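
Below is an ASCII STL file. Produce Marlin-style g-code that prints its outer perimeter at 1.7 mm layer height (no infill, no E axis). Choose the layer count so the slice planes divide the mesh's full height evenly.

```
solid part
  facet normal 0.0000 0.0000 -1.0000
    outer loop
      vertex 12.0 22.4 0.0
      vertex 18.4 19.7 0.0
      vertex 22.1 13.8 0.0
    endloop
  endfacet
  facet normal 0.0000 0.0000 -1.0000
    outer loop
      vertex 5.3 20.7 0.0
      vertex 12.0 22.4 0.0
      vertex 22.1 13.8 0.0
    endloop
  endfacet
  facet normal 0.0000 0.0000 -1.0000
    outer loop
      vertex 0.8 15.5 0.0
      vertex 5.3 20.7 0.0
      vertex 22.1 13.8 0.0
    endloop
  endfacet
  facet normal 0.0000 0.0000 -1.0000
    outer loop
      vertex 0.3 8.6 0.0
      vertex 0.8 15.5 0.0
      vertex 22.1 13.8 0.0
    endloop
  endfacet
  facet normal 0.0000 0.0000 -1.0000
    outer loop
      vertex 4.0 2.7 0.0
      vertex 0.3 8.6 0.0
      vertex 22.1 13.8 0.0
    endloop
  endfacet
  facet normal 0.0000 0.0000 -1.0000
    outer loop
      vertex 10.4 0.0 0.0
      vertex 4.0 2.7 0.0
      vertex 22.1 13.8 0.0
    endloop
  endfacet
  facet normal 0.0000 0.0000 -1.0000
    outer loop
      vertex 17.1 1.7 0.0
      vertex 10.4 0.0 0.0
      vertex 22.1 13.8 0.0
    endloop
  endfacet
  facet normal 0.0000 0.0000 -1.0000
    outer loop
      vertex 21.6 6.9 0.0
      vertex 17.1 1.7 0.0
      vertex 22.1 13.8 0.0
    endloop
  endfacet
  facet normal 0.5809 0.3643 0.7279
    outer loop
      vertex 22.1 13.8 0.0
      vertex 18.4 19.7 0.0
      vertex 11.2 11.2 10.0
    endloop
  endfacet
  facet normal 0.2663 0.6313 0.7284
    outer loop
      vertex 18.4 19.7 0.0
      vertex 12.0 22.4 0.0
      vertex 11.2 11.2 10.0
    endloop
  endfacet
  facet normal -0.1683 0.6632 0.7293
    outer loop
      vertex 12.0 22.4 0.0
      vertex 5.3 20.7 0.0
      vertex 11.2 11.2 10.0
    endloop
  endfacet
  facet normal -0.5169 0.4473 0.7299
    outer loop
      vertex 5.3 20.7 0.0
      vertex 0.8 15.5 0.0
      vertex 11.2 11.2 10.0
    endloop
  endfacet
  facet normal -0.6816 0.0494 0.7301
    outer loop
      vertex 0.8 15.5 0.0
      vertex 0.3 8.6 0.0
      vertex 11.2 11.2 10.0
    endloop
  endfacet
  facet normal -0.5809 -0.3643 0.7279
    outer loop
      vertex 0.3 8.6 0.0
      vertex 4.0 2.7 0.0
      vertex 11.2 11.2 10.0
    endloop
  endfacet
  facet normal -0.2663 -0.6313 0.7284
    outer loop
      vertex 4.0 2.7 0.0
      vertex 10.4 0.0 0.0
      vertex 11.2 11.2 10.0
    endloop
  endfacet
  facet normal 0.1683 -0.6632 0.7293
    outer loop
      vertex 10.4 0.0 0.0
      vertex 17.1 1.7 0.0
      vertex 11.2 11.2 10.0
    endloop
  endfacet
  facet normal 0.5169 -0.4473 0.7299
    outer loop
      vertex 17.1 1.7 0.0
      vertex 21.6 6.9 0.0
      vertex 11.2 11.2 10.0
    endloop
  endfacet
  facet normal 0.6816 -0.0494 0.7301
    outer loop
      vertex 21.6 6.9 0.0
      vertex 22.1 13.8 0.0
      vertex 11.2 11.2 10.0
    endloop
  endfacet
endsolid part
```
; perimeter-only toolpath
G21 ; units = mm
G90 ; absolute positioning
G28 ; home
; layer 1
G0 Z1.7
G0 X20.3 Y13.4
G1 X17.2 Y18.3
G1 X11.9 Y20.5
G1 X6.3 Y19.1
G1 X2.5 Y14.8
G1 X2.1 Y9.0
G1 X5.2 Y4.1
G1 X10.5 Y1.9
G1 X16.1 Y3.3
G1 X19.9 Y7.6
G1 X20.3 Y13.4
; layer 2
G0 Z3.3
G0 X18.5 Y12.9
G1 X16.0 Y16.9
G1 X11.7 Y18.7
G1 X7.3 Y17.5
G1 X4.3 Y14.1
G1 X3.9 Y9.5
G1 X6.4 Y5.5
G1 X10.7 Y3.7
G1 X15.1 Y4.9
G1 X18.1 Y8.3
G1 X18.5 Y12.9
; layer 3
G0 Z5.0
G0 X16.6 Y12.5
G1 X14.8 Y15.4
G1 X11.6 Y16.8
G1 X8.2 Y15.9
G1 X6.0 Y13.3
G1 X5.8 Y9.9
G1 X7.6 Y6.9
G1 X10.8 Y5.6
G1 X14.2 Y6.4
G1 X16.4 Y9.1
G1 X16.6 Y12.5
; layer 4
G0 Z6.7
G0 X14.8 Y12.1
G1 X13.6 Y14.0
G1 X11.5 Y14.9
G1 X9.2 Y14.4
G1 X7.7 Y12.6
G1 X7.6 Y10.3
G1 X8.8 Y8.4
G1 X10.9 Y7.5
G1 X13.2 Y8.0
G1 X14.7 Y9.8
G1 X14.8 Y12.1
; layer 5
G0 Z8.3
G0 X13.0 Y11.6
G1 X12.4 Y12.6
G1 X11.3 Y13.1
G1 X10.2 Y12.8
G1 X9.5 Y11.9
G1 X9.4 Y10.8
G1 X10.0 Y9.8
G1 X11.1 Y9.3
G1 X12.2 Y9.6
G1 X12.9 Y10.5
G1 X13.0 Y11.6
M2 ; end

The solid is a regular 10-sided pyramid, base circumscribed radius ≈ 11.2 mm, apex at z ≈ 10 mm. Slicing at Δz = 1.7 mm — 6 equal slices spanning the solid's height, so layer i sits at z = i·h/6 — gives 5 non-empty perimeters. Each is a 10-segment closed polygon; G0 lifts to the layer z and rapids to the start vertex, then G1 traces the edges. The cross-section shrinks linearly with z (the slice at the apex is degenerate and omitted).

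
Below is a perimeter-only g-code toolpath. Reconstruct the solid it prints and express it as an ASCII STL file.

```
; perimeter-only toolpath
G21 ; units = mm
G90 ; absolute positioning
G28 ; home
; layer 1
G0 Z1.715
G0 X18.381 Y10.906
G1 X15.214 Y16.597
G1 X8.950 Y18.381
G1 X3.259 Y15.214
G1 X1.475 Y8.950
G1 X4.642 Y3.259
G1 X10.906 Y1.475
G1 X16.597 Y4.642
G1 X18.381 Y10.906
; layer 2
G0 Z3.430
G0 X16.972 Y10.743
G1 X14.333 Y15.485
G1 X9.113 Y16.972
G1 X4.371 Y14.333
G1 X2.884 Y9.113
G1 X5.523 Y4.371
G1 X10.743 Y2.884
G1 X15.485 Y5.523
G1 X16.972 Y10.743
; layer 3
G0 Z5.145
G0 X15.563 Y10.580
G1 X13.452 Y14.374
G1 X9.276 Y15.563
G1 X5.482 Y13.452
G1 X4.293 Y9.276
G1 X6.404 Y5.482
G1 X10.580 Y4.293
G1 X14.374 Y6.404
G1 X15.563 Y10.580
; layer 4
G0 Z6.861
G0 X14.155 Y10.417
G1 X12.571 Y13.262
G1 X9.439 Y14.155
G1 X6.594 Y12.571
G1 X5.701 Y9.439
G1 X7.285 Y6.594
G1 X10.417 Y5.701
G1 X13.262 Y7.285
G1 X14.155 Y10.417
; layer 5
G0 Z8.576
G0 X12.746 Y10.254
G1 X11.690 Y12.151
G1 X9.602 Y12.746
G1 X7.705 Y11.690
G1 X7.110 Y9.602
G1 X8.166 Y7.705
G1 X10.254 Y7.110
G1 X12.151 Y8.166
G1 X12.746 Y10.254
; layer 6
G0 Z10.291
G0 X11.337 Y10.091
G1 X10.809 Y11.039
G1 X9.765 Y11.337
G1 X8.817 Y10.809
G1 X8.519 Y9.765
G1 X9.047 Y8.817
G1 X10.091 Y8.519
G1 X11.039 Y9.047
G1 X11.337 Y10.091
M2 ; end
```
solid part
  facet normal 0.0000 0.0000 -1.0000
    outer loop
      vertex 8.787 19.790 0.000
      vertex 16.095 17.708 0.000
      vertex 19.790 11.069 0.000
    endloop
  endfacet
  facet normal 0.0000 0.0000 -1.0000
    outer loop
      vertex 2.148 16.095 0.000
      vertex 8.787 19.790 0.000
      vertex 19.790 11.069 0.000
    endloop
  endfacet
  facet normal 0.0000 0.0000 -1.0000
    outer loop
      vertex 0.066 8.787 0.000
      vertex 2.148 16.095 0.000
      vertex 19.790 11.069 0.000
    endloop
  endfacet
  facet normal 0.0000 0.0000 -1.0000
    outer loop
      vertex 3.761 2.148 0.000
      vertex 0.066 8.787 0.000
      vertex 19.790 11.069 0.000
    endloop
  endfacet
  facet normal 0.0000 0.0000 -1.0000
    outer loop
      vertex 11.069 0.066 0.000
      vertex 3.761 2.148 0.000
      vertex 19.790 11.069 0.000
    endloop
  endfacet
  facet normal 0.0000 0.0000 -1.0000
    outer loop
      vertex 17.708 3.761 0.000
      vertex 11.069 0.066 0.000
      vertex 19.790 11.069 0.000
    endloop
  endfacet
  facet normal 0.6943 0.3864 0.6071
    outer loop
      vertex 19.790 11.069 0.000
      vertex 16.095 17.708 0.000
      vertex 9.928 9.928 12.006
    endloop
  endfacet
  facet normal 0.2177 0.7642 0.6071
    outer loop
      vertex 16.095 17.708 0.000
      vertex 8.787 19.790 0.000
      vertex 9.928 9.928 12.006
    endloop
  endfacet
  facet normal -0.3864 0.6943 0.6071
    outer loop
      vertex 8.787 19.790 0.000
      vertex 2.148 16.095 0.000
      vertex 9.928 9.928 12.006
    endloop
  endfacet
  facet normal -0.7642 0.2177 0.6071
    outer loop
      vertex 2.148 16.095 0.000
      vertex 0.066 8.787 0.000
      vertex 9.928 9.928 12.006
    endloop
  endfacet
  facet normal -0.6943 -0.3864 0.6071
    outer loop
      vertex 0.066 8.787 0.000
      vertex 3.761 2.148 0.000
      vertex 9.928 9.928 12.006
    endloop
  endfacet
  facet normal -0.2177 -0.7642 0.6071
    outer loop
      vertex 3.761 2.148 0.000
      vertex 11.069 0.066 0.000
      vertex 9.928 9.928 12.006
    endloop
  endfacet
  facet normal 0.3864 -0.6943 0.6071
    outer loop
      vertex 11.069 0.066 0.000
      vertex 17.708 3.761 0.000
      vertex 9.928 9.928 12.006
    endloop
  endfacet
  facet normal 0.7642 -0.2177 0.6071
    outer loop
      vertex 17.708 3.761 0.000
      vertex 19.790 11.069 0.000
      vertex 9.928 9.928 12.006
    endloop
  endfacet
endsolid part

The G0 Z moves step by Δz≈1.715 mm. The G1 loops shrink linearly with z, so the solid tapers from its base footprint up to z≈12. Closing with a flat bottom cap and the tapered top and triangulating gives 14 facets — a regular 8-sided pyramid, base circumscribed radius ≈ 9.93 mm, apex at z ≈ 12 mm.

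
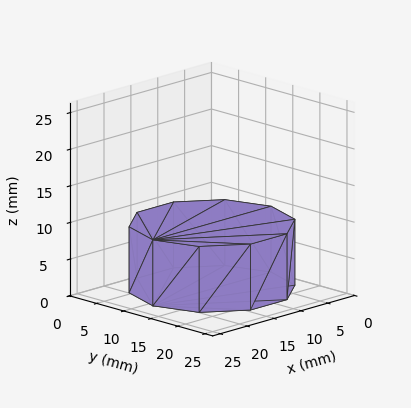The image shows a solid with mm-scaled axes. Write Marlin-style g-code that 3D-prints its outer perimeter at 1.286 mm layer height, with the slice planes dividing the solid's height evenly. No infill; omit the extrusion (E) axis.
Reading the render: the shape is a regular 10-sided prism (a cylinder approximated with 10 flat sides), circumscribed radius ≈ 11 mm, height ≈ 9 mm (dimensions read to the nearest mm from the axis ticks). For the g-code, the solid's height is divided into equal slices at the stated Δz and each level perimeter traced with G1 moves after a G0 lift.

; perimeter-only toolpath
G21 ; units = mm
G90 ; absolute positioning
G28 ; home
; layer 1
G0 Z1.286
G0 X22.000 Y11.000
G1 X19.899 Y17.466
G1 X14.399 Y21.462
G1 X7.601 Y21.462
G1 X2.101 Y17.466
G1 X0.000 Y11.000
G1 X2.101 Y4.534
G1 X7.601 Y0.538
G1 X14.399 Y0.538
G1 X19.899 Y4.534
G1 X22.000 Y11.000
; layer 2
G0 Z2.571
G0 X22.000 Y11.000
G1 X19.899 Y17.466
G1 X14.399 Y21.462
G1 X7.601 Y21.462
G1 X2.101 Y17.466
G1 X0.000 Y11.000
G1 X2.101 Y4.534
G1 X7.601 Y0.538
G1 X14.399 Y0.538
G1 X19.899 Y4.534
G1 X22.000 Y11.000
; layer 3
G0 Z3.857
G0 X22.000 Y11.000
G1 X19.899 Y17.466
G1 X14.399 Y21.462
G1 X7.601 Y21.462
G1 X2.101 Y17.466
G1 X0.000 Y11.000
G1 X2.101 Y4.534
G1 X7.601 Y0.538
G1 X14.399 Y0.538
G1 X19.899 Y4.534
G1 X22.000 Y11.000
; layer 4
G0 Z5.143
G0 X22.000 Y11.000
G1 X19.899 Y17.466
G1 X14.399 Y21.462
G1 X7.601 Y21.462
G1 X2.101 Y17.466
G1 X0.000 Y11.000
G1 X2.101 Y4.534
G1 X7.601 Y0.538
G1 X14.399 Y0.538
G1 X19.899 Y4.534
G1 X22.000 Y11.000
; layer 5
G0 Z6.429
G0 X22.000 Y11.000
G1 X19.899 Y17.466
G1 X14.399 Y21.462
G1 X7.601 Y21.462
G1 X2.101 Y17.466
G1 X0.000 Y11.000
G1 X2.101 Y4.534
G1 X7.601 Y0.538
G1 X14.399 Y0.538
G1 X19.899 Y4.534
G1 X22.000 Y11.000
; layer 6
G0 Z7.714
G0 X22.000 Y11.000
G1 X19.899 Y17.466
G1 X14.399 Y21.462
G1 X7.601 Y21.462
G1 X2.101 Y17.466
G1 X0.000 Y11.000
G1 X2.101 Y4.534
G1 X7.601 Y0.538
G1 X14.399 Y0.538
G1 X19.899 Y4.534
G1 X22.000 Y11.000
; layer 7
G0 Z9.000
G0 X22.000 Y11.000
G1 X19.899 Y17.466
G1 X14.399 Y21.462
G1 X7.601 Y21.462
G1 X2.101 Y17.466
G1 X0.000 Y11.000
G1 X2.101 Y4.534
G1 X7.601 Y0.538
G1 X14.399 Y0.538
G1 X19.899 Y4.534
G1 X22.000 Y11.000
M2 ; end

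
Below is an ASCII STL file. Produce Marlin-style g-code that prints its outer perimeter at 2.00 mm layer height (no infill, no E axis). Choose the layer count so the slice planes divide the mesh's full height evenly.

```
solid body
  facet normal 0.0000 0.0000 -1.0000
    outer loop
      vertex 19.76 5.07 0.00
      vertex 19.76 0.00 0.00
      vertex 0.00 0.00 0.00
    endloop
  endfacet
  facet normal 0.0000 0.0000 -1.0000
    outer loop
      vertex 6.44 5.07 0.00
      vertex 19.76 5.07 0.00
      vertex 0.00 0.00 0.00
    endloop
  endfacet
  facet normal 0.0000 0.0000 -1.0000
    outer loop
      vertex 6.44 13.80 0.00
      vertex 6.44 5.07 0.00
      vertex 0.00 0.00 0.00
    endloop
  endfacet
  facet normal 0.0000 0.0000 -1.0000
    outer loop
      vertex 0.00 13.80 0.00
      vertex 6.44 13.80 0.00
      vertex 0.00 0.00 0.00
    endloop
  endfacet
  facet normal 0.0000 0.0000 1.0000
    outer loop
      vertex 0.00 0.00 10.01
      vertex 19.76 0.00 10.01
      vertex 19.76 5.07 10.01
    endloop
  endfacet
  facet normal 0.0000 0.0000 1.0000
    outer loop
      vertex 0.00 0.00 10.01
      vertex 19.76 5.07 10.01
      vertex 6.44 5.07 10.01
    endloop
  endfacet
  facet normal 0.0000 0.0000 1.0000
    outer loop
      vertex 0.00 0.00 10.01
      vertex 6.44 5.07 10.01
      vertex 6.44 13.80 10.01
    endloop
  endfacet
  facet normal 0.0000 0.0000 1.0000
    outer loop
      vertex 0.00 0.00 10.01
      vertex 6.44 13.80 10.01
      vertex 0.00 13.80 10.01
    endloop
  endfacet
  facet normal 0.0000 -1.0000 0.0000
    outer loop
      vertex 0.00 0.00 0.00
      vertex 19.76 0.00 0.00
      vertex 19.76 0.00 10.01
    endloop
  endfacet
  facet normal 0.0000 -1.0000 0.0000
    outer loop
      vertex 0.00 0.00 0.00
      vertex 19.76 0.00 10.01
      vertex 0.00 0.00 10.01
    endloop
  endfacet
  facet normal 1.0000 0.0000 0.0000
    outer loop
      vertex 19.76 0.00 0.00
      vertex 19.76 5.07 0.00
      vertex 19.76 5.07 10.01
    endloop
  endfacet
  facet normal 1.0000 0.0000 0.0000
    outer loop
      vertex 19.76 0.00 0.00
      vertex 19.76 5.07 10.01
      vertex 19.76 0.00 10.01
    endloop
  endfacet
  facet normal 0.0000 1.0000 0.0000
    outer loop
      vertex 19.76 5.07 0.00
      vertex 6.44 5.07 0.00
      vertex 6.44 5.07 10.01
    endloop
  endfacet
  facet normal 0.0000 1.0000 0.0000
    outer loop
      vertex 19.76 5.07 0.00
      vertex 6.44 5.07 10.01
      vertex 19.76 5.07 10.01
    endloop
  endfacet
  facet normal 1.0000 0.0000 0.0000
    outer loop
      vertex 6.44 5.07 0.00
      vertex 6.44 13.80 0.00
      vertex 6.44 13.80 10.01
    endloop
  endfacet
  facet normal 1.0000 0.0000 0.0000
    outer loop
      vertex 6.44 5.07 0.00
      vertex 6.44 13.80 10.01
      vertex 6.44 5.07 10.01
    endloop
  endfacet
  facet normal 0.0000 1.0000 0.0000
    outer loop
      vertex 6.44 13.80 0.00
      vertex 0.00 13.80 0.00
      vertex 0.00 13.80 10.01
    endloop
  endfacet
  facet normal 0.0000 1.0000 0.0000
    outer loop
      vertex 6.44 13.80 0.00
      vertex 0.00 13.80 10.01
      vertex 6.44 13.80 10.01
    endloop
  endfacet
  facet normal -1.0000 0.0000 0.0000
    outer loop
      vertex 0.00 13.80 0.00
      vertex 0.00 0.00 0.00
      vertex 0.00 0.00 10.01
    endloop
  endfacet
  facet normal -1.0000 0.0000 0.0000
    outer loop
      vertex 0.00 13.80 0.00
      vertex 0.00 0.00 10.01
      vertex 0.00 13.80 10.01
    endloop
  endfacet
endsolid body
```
; perimeter-only toolpath
G21 ; units = mm
G90 ; absolute positioning
G28 ; home
; layer 1
G0 Z2.00
G0 X0.00 Y0.00
G1 X19.76 Y0.00
G1 X19.76 Y5.07
G1 X6.44 Y5.07
G1 X6.44 Y13.80
G1 X0.00 Y13.80
G1 X0.00 Y0.00
; layer 2
G0 Z4.00
G0 X0.00 Y0.00
G1 X19.76 Y0.00
G1 X19.76 Y5.07
G1 X6.44 Y5.07
G1 X6.44 Y13.80
G1 X0.00 Y13.80
G1 X0.00 Y0.00
; layer 3
G0 Z6.01
G0 X0.00 Y0.00
G1 X19.76 Y0.00
G1 X19.76 Y5.07
G1 X6.44 Y5.07
G1 X6.44 Y13.80
G1 X0.00 Y13.80
G1 X0.00 Y0.00
; layer 4
G0 Z8.01
G0 X0.00 Y0.00
G1 X19.76 Y0.00
G1 X19.76 Y5.07
G1 X6.44 Y5.07
G1 X6.44 Y13.80
G1 X0.00 Y13.80
G1 X0.00 Y0.00
; layer 5
G0 Z10.01
G0 X0.00 Y0.00
G1 X19.76 Y0.00
G1 X19.76 Y5.07
G1 X6.44 Y5.07
G1 X6.44 Y13.80
G1 X0.00 Y13.80
G1 X0.00 Y0.00
M2 ; end

The solid is an L-shaped prism: outer 19.8 × 13.8 mm, arm thicknesses ≈ 5.07 mm (horizontal) and 6.44 mm (vertical), extruded 10 mm in z. Slicing at Δz = 2.00 mm — 5 equal slices spanning the solid's height, so layer i sits at z = i·h/5 — gives 5 non-empty perimeters. Each is a 6-segment closed polygon; G0 lifts to the layer z and rapids to the start vertex, then G1 traces the edges.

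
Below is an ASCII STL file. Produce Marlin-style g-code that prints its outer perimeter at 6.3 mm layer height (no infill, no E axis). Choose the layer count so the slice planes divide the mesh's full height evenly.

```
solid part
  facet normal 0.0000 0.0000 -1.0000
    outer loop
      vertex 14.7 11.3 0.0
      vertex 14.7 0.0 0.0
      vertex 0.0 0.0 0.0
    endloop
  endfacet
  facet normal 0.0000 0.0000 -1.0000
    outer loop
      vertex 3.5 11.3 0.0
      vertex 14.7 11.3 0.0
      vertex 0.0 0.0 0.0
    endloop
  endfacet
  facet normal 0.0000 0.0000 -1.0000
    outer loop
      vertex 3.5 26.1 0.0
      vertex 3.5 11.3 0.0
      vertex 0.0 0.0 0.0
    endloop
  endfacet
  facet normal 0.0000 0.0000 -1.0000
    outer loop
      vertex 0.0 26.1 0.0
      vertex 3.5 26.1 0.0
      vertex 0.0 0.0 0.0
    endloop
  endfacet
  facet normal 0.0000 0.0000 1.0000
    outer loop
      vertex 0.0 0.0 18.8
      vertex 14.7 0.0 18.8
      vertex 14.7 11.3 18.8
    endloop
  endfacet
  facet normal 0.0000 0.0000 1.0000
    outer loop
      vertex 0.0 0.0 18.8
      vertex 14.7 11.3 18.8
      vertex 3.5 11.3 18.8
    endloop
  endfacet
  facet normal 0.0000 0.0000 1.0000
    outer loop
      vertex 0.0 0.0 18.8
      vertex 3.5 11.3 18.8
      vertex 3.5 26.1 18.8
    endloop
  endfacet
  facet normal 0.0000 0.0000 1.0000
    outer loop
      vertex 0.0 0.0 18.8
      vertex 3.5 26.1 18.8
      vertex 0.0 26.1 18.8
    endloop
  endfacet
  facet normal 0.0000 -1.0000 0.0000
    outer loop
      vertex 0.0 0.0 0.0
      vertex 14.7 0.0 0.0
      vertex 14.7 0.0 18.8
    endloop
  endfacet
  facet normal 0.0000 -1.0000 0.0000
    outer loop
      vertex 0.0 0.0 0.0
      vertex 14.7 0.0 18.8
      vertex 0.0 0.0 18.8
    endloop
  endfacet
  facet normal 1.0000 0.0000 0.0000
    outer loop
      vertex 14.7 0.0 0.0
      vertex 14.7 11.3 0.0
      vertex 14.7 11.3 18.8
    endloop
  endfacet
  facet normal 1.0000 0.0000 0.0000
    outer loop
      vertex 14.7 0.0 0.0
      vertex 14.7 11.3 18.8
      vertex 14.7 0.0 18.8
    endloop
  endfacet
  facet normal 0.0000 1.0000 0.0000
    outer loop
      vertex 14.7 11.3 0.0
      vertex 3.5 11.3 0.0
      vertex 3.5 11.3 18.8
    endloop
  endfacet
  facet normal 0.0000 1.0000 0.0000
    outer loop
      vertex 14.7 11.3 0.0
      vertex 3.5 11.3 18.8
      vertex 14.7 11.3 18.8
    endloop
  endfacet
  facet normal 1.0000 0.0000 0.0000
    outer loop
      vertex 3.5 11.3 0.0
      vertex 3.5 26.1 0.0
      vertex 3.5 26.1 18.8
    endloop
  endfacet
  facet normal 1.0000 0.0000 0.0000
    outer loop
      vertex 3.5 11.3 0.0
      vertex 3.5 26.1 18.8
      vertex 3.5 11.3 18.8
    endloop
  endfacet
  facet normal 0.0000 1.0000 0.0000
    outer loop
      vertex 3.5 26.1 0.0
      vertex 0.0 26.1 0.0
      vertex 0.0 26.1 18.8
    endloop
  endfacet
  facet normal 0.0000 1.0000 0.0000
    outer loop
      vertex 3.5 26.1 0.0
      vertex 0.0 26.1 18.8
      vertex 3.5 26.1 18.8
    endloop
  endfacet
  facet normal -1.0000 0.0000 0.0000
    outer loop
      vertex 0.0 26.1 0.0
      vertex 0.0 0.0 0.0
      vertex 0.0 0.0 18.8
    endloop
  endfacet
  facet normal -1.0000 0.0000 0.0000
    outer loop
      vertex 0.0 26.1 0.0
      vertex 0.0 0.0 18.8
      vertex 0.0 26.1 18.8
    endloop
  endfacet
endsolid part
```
; perimeter-only toolpath
G21 ; units = mm
G90 ; absolute positioning
G28 ; home
; layer 1
G0 Z6.3
G0 X0.0 Y0.0
G1 X14.7 Y0.0
G1 X14.7 Y11.3
G1 X3.5 Y11.3
G1 X3.5 Y26.1
G1 X0.0 Y26.1
G1 X0.0 Y0.0
; layer 2
G0 Z12.5
G0 X0.0 Y0.0
G1 X14.7 Y0.0
G1 X14.7 Y11.3
G1 X3.5 Y11.3
G1 X3.5 Y26.1
G1 X0.0 Y26.1
G1 X0.0 Y0.0
; layer 3
G0 Z18.8
G0 X0.0 Y0.0
G1 X14.7 Y0.0
G1 X14.7 Y11.3
G1 X3.5 Y11.3
G1 X3.5 Y26.1
G1 X0.0 Y26.1
G1 X0.0 Y0.0
M2 ; end

The solid is an L-shaped prism: outer 14.7 × 26.1 mm, arm thicknesses ≈ 11.3 mm (horizontal) and 3.5 mm (vertical), extruded 18.8 mm in z. Slicing at Δz = 6.3 mm — 3 equal slices spanning the solid's height, so layer i sits at z = i·h/3 — gives 3 non-empty perimeters. Each is a 6-segment closed polygon; G0 lifts to the layer z and rapids to the start vertex, then G1 traces the edges.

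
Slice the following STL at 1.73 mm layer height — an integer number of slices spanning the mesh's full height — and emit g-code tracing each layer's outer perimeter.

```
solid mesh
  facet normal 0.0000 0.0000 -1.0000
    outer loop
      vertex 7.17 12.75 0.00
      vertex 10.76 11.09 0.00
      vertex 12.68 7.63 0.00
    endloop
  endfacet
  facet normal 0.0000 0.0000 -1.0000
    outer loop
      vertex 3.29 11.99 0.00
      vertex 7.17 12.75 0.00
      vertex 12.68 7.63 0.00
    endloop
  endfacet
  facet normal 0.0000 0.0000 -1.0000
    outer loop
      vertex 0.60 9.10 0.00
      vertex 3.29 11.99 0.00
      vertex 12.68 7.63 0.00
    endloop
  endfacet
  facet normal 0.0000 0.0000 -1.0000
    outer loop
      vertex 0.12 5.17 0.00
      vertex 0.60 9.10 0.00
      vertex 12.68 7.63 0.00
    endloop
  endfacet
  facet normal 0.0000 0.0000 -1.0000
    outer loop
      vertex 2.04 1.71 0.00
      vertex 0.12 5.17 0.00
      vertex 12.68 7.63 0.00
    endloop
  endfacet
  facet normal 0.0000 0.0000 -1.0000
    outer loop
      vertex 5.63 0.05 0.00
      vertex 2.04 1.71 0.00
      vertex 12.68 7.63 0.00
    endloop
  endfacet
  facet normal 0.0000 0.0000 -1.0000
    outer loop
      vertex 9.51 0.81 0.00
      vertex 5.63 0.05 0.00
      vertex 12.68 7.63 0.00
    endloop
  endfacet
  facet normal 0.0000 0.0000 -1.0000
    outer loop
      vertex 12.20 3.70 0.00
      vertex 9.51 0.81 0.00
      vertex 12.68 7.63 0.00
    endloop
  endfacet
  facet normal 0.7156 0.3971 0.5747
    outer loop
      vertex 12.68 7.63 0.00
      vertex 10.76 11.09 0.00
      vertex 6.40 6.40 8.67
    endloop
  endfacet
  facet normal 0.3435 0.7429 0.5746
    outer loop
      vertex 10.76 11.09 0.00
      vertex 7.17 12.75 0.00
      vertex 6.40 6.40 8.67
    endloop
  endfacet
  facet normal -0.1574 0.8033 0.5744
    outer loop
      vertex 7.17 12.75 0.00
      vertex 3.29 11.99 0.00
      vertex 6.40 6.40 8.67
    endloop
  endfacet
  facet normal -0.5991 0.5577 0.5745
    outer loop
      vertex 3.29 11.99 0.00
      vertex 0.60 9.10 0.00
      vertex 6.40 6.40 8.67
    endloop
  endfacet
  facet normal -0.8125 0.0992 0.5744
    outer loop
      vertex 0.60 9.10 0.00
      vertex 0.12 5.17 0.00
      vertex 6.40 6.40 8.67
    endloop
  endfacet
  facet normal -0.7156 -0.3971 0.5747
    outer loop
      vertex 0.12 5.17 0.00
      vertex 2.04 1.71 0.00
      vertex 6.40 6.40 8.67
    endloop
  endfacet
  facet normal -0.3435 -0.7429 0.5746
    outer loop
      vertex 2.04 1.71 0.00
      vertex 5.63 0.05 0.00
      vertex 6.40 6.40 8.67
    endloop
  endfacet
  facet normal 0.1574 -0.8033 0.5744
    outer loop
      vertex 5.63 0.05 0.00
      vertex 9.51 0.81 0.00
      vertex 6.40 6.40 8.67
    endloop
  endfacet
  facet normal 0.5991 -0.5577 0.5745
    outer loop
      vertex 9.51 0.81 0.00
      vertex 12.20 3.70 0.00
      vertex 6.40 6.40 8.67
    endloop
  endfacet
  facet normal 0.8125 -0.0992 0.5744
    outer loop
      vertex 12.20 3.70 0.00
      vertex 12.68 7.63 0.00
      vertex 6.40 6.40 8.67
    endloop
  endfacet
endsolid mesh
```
; perimeter-only toolpath
G21 ; units = mm
G90 ; absolute positioning
G28 ; home
; layer 1
G0 Z1.73
G0 X11.42 Y7.38
G1 X9.89 Y10.15
G1 X7.02 Y11.48
G1 X3.91 Y10.87
G1 X1.76 Y8.56
G1 X1.38 Y5.42
G1 X2.91 Y2.65
G1 X5.78 Y1.32
G1 X8.89 Y1.93
G1 X11.04 Y4.24
G1 X11.42 Y7.38
; layer 2
G0 Z3.47
G0 X10.17 Y7.14
G1 X9.02 Y9.21
G1 X6.86 Y10.21
G1 X4.53 Y9.75
G1 X2.92 Y8.02
G1 X2.63 Y5.66
G1 X3.78 Y3.59
G1 X5.94 Y2.59
G1 X8.27 Y3.05
G1 X9.88 Y4.78
G1 X10.17 Y7.14
; layer 3
G0 Z5.20
G0 X8.91 Y6.89
G1 X8.14 Y8.28
G1 X6.71 Y8.94
G1 X5.16 Y8.64
G1 X4.08 Y7.48
G1 X3.89 Y5.91
G1 X4.66 Y4.52
G1 X6.09 Y3.86
G1 X7.64 Y4.16
G1 X8.72 Y5.32
G1 X8.91 Y6.89
; layer 4
G0 Z6.94
G0 X7.66 Y6.65
G1 X7.27 Y7.34
G1 X6.55 Y7.67
G1 X5.78 Y7.52
G1 X5.24 Y6.94
G1 X5.14 Y6.15
G1 X5.53 Y5.46
G1 X6.25 Y5.13
G1 X7.02 Y5.28
G1 X7.56 Y5.86
G1 X7.66 Y6.65
M2 ; end

The solid is a regular 10-sided pyramid, base circumscribed radius ≈ 6.4 mm, apex at z ≈ 8.67 mm. Slicing at Δz = 1.73 mm — 5 equal slices spanning the solid's height, so layer i sits at z = i·h/5 — gives 4 non-empty perimeters. Each is a 10-segment closed polygon; G0 lifts to the layer z and rapids to the start vertex, then G1 traces the edges. The cross-section shrinks linearly with z (the slice at the apex is degenerate and omitted).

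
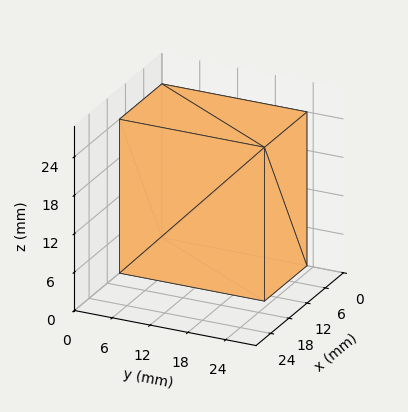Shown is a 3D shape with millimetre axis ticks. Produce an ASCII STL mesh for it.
Reading the render: the shape is a rectangular box, roughly 14 × 23 mm footprint and 24 mm tall (dimensions read to the nearest mm from the axis ticks). For the STL, each face is triangulated and given an outward normal.

solid part
  facet normal 0.0000 0.0000 -1.0000
    outer loop
      vertex 14.000 23.000 0.000
      vertex 14.000 0.000 0.000
      vertex 0.000 0.000 0.000
    endloop
  endfacet
  facet normal 0.0000 0.0000 -1.0000
    outer loop
      vertex 0.000 23.000 0.000
      vertex 14.000 23.000 0.000
      vertex 0.000 0.000 0.000
    endloop
  endfacet
  facet normal 0.0000 0.0000 1.0000
    outer loop
      vertex 0.000 0.000 24.000
      vertex 14.000 0.000 24.000
      vertex 14.000 23.000 24.000
    endloop
  endfacet
  facet normal 0.0000 0.0000 1.0000
    outer loop
      vertex 0.000 0.000 24.000
      vertex 14.000 23.000 24.000
      vertex 0.000 23.000 24.000
    endloop
  endfacet
  facet normal 0.0000 -1.0000 0.0000
    outer loop
      vertex 0.000 0.000 0.000
      vertex 14.000 0.000 0.000
      vertex 14.000 0.000 24.000
    endloop
  endfacet
  facet normal 0.0000 -1.0000 0.0000
    outer loop
      vertex 0.000 0.000 0.000
      vertex 14.000 0.000 24.000
      vertex 0.000 0.000 24.000
    endloop
  endfacet
  facet normal 0.0000 1.0000 0.0000
    outer loop
      vertex 14.000 23.000 24.000
      vertex 14.000 23.000 0.000
      vertex 0.000 23.000 0.000
    endloop
  endfacet
  facet normal 0.0000 1.0000 0.0000
    outer loop
      vertex 0.000 23.000 24.000
      vertex 14.000 23.000 24.000
      vertex 0.000 23.000 0.000
    endloop
  endfacet
  facet normal -1.0000 0.0000 0.0000
    outer loop
      vertex 0.000 23.000 24.000
      vertex 0.000 23.000 0.000
      vertex 0.000 0.000 0.000
    endloop
  endfacet
  facet normal -1.0000 0.0000 0.0000
    outer loop
      vertex 0.000 0.000 24.000
      vertex 0.000 23.000 24.000
      vertex 0.000 0.000 0.000
    endloop
  endfacet
  facet normal 1.0000 0.0000 0.0000
    outer loop
      vertex 14.000 0.000 0.000
      vertex 14.000 23.000 0.000
      vertex 14.000 23.000 24.000
    endloop
  endfacet
  facet normal 1.0000 0.0000 0.0000
    outer loop
      vertex 14.000 0.000 0.000
      vertex 14.000 23.000 24.000
      vertex 14.000 0.000 24.000
    endloop
  endfacet
endsolid part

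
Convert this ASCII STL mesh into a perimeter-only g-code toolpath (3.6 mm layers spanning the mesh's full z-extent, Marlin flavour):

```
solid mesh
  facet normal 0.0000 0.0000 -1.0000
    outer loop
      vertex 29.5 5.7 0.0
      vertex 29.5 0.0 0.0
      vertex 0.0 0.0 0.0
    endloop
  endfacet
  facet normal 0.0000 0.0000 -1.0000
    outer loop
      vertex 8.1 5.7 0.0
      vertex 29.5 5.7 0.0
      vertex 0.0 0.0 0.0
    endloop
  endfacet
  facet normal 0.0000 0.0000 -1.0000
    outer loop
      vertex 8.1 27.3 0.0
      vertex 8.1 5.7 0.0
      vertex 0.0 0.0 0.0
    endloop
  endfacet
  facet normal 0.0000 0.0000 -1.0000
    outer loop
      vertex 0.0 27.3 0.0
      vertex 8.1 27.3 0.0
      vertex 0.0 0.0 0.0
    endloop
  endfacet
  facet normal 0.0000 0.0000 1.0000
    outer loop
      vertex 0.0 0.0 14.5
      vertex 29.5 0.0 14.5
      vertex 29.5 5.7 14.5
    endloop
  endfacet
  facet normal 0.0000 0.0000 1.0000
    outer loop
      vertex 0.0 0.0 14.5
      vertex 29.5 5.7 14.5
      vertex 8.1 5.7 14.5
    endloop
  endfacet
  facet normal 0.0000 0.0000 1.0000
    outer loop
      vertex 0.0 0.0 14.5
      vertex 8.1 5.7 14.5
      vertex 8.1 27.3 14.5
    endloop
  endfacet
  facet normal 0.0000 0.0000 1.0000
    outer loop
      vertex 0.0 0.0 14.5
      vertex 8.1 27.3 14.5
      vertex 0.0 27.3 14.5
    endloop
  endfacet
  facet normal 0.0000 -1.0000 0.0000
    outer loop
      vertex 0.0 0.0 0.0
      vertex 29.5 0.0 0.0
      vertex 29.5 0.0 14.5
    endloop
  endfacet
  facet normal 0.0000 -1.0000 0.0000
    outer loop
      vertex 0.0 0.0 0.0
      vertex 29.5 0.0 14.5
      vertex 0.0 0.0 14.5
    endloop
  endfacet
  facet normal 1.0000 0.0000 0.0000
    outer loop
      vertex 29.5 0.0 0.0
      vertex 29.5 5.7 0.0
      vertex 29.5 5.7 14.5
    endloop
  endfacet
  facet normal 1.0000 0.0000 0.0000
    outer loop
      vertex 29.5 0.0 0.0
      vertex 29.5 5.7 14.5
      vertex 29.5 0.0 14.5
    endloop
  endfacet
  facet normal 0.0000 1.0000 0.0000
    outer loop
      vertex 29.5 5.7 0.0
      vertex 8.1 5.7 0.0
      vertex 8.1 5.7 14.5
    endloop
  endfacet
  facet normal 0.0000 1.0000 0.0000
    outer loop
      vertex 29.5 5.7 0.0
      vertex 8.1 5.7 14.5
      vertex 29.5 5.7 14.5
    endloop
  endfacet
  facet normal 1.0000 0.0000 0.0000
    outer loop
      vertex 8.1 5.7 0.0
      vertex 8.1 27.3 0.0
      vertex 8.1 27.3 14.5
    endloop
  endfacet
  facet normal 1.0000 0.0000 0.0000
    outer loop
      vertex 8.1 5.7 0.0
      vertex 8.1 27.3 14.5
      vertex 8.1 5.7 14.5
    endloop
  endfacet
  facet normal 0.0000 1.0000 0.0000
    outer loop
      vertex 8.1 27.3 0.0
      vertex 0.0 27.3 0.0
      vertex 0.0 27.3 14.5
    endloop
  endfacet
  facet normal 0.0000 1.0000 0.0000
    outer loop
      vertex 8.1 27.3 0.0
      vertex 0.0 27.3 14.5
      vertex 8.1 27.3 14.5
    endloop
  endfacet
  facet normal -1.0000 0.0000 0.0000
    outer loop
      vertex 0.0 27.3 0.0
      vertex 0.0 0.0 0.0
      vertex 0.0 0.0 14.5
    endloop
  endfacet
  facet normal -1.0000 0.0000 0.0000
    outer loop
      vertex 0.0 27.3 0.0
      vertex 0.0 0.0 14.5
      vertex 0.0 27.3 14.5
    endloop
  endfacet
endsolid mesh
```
; perimeter-only toolpath
G21 ; units = mm
G90 ; absolute positioning
G28 ; home
; layer 1
G0 Z3.6
G0 X0.0 Y0.0
G1 X29.5 Y0.0
G1 X29.5 Y5.7
G1 X8.1 Y5.7
G1 X8.1 Y27.3
G1 X0.0 Y27.3
G1 X0.0 Y0.0
; layer 2
G0 Z7.2
G0 X0.0 Y0.0
G1 X29.5 Y0.0
G1 X29.5 Y5.7
G1 X8.1 Y5.7
G1 X8.1 Y27.3
G1 X0.0 Y27.3
G1 X0.0 Y0.0
; layer 3
G0 Z10.9
G0 X0.0 Y0.0
G1 X29.5 Y0.0
G1 X29.5 Y5.7
G1 X8.1 Y5.7
G1 X8.1 Y27.3
G1 X0.0 Y27.3
G1 X0.0 Y0.0
; layer 4
G0 Z14.5
G0 X0.0 Y0.0
G1 X29.5 Y0.0
G1 X29.5 Y5.7
G1 X8.1 Y5.7
G1 X8.1 Y27.3
G1 X0.0 Y27.3
G1 X0.0 Y0.0
M2 ; end

The solid is an L-shaped prism: outer 29.5 × 27.3 mm, arm thicknesses ≈ 5.7 mm (horizontal) and 8.1 mm (vertical), extruded 14.5 mm in z. Slicing at Δz = 3.6 mm — 4 equal slices spanning the solid's height, so layer i sits at z = i·h/4 — gives 4 non-empty perimeters. Each is a 6-segment closed polygon; G0 lifts to the layer z and rapids to the start vertex, then G1 traces the edges.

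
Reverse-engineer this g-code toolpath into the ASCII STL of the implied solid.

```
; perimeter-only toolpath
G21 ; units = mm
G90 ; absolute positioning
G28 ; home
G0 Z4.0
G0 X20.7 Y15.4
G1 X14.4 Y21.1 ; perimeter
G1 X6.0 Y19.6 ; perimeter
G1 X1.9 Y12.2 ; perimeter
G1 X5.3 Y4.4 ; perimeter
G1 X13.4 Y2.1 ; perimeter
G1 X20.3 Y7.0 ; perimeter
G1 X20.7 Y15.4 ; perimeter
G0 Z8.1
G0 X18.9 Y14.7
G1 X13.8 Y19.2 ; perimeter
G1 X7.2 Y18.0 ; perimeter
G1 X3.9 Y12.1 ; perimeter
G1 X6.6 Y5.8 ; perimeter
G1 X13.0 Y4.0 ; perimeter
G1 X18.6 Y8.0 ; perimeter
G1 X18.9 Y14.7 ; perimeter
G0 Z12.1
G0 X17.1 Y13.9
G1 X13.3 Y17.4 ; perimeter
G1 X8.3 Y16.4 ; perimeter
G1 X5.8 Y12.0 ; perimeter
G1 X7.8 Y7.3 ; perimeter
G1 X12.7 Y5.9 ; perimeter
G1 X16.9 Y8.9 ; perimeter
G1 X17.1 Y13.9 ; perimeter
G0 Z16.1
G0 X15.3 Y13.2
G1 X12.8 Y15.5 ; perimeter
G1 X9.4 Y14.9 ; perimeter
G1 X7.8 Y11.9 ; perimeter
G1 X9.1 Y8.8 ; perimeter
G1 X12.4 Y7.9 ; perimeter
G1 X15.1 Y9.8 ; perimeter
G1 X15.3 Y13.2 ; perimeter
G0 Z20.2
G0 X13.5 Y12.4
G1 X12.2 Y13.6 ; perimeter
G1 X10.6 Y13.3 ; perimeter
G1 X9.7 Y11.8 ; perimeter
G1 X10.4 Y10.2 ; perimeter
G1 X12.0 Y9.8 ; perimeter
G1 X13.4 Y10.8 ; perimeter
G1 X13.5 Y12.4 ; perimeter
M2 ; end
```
solid part
  facet normal 0.0000 0.0000 -1.0000
    outer loop
      vertex 4.9 21.2 0.0
      vertex 14.9 23.0 0.0
      vertex 22.5 16.2 0.0
    endloop
  endfacet
  facet normal 0.0000 0.0000 -1.0000
    outer loop
      vertex 0.0 12.3 0.0
      vertex 4.9 21.2 0.0
      vertex 22.5 16.2 0.0
    endloop
  endfacet
  facet normal 0.0000 0.0000 -1.0000
    outer loop
      vertex 4.0 2.9 0.0
      vertex 0.0 12.3 0.0
      vertex 22.5 16.2 0.0
    endloop
  endfacet
  facet normal 0.0000 0.0000 -1.0000
    outer loop
      vertex 13.7 0.2 0.0
      vertex 4.0 2.9 0.0
      vertex 22.5 16.2 0.0
    endloop
  endfacet
  facet normal 0.0000 0.0000 -1.0000
    outer loop
      vertex 22.0 6.1 0.0
      vertex 13.7 0.2 0.0
      vertex 22.5 16.2 0.0
    endloop
  endfacet
  facet normal 0.6112 0.6831 0.3998
    outer loop
      vertex 22.5 16.2 0.0
      vertex 14.9 23.0 0.0
      vertex 11.7 11.7 24.2
    endloop
  endfacet
  facet normal -0.1624 0.9021 0.3998
    outer loop
      vertex 14.9 23.0 0.0
      vertex 4.9 21.2 0.0
      vertex 11.7 11.7 24.2
    endloop
  endfacet
  facet normal -0.8032 0.4422 0.3993
    outer loop
      vertex 4.9 21.2 0.0
      vertex 0.0 12.3 0.0
      vertex 11.7 11.7 24.2
    endloop
  endfacet
  facet normal -0.8437 -0.3590 0.3990
    outer loop
      vertex 0.0 12.3 0.0
      vertex 4.0 2.9 0.0
      vertex 11.7 11.7 24.2
    endloop
  endfacet
  facet normal -0.2458 -0.8832 0.3994
    outer loop
      vertex 4.0 2.9 0.0
      vertex 13.7 0.2 0.0
      vertex 11.7 11.7 24.2
    endloop
  endfacet
  facet normal 0.5312 -0.7474 0.3991
    outer loop
      vertex 13.7 0.2 0.0
      vertex 22.0 6.1 0.0
      vertex 11.7 11.7 24.2
    endloop
  endfacet
  facet normal 0.9154 -0.0453 0.4001
    outer loop
      vertex 22.0 6.1 0.0
      vertex 22.5 16.2 0.0
      vertex 11.7 11.7 24.2
    endloop
  endfacet
endsolid part

The G0 Z moves step by Δz≈4.0 mm. The G1 loops shrink linearly with z, so the solid tapers from its base footprint up to z≈24.2. Closing with a flat bottom cap and the tapered top and triangulating gives 12 facets — a regular 7-sided pyramid, base circumscribed radius ≈ 11.7 mm, apex at z ≈ 24.2 mm.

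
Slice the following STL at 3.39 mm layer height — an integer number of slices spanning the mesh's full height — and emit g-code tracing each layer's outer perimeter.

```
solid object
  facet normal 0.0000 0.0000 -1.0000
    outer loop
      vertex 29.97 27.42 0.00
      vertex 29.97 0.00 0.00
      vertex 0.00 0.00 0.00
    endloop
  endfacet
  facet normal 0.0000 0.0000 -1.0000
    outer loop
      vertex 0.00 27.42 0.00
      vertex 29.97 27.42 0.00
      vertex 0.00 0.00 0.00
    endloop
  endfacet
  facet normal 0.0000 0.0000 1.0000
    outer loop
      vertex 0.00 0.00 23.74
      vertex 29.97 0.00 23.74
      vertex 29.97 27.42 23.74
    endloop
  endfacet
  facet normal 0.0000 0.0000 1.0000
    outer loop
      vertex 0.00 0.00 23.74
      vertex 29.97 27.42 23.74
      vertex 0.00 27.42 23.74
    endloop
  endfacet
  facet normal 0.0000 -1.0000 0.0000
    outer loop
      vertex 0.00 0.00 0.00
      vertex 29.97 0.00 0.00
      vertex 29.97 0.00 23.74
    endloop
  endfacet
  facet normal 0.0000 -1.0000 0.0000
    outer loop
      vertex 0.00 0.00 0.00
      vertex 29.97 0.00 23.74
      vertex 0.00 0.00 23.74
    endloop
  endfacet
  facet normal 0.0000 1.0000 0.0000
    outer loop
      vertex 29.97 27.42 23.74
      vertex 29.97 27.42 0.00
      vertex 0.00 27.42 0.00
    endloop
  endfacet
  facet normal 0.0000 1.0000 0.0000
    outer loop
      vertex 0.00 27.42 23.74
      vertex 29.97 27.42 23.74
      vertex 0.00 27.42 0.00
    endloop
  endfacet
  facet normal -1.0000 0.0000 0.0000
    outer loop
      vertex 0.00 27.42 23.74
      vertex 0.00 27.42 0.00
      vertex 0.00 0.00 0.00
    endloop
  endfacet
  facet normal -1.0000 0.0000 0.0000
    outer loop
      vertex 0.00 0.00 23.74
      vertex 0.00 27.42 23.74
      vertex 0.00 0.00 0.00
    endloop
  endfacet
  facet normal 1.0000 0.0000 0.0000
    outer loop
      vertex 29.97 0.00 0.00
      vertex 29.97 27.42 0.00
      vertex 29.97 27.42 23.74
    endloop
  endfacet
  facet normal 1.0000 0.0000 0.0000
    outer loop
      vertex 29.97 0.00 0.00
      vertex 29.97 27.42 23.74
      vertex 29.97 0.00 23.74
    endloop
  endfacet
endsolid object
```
; perimeter-only toolpath
G21 ; units = mm
G90 ; absolute positioning
G28 ; home
; layer 1
G0 Z3.39
G0 X0.00 Y0.00
G1 X29.97 Y0.00
G1 X29.97 Y27.42
G1 X0.00 Y27.42
G1 X0.00 Y0.00
; layer 2
G0 Z6.78
G0 X0.00 Y0.00
G1 X29.97 Y0.00
G1 X29.97 Y27.42
G1 X0.00 Y27.42
G1 X0.00 Y0.00
; layer 3
G0 Z10.17
G0 X0.00 Y0.00
G1 X29.97 Y0.00
G1 X29.97 Y27.42
G1 X0.00 Y27.42
G1 X0.00 Y0.00
; layer 4
G0 Z13.57
G0 X0.00 Y0.00
G1 X29.97 Y0.00
G1 X29.97 Y27.42
G1 X0.00 Y27.42
G1 X0.00 Y0.00
; layer 5
G0 Z16.96
G0 X0.00 Y0.00
G1 X29.97 Y0.00
G1 X29.97 Y27.42
G1 X0.00 Y27.42
G1 X0.00 Y0.00
; layer 6
G0 Z20.35
G0 X0.00 Y0.00
G1 X29.97 Y0.00
G1 X29.97 Y27.42
G1 X0.00 Y27.42
G1 X0.00 Y0.00
; layer 7
G0 Z23.74
G0 X0.00 Y0.00
G1 X29.97 Y0.00
G1 X29.97 Y27.42
G1 X0.00 Y27.42
G1 X0.00 Y0.00
M2 ; end

The solid is a rectangular box, roughly 30 × 27.4 mm footprint and 23.7 mm tall. Slicing at Δz = 3.39 mm — 7 equal slices spanning the solid's height, so layer i sits at z = i·h/7 — gives 7 non-empty perimeters. Each is a 4-segment closed polygon; G0 lifts to the layer z and rapids to the start vertex, then G1 traces the edges.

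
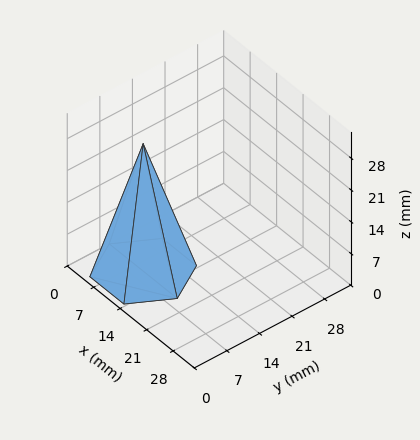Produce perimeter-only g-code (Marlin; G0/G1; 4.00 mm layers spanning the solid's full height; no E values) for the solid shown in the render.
Reading the render: the shape is a regular 6-sided pyramid, base circumscribed radius ≈ 9 mm, apex at z ≈ 28 mm (dimensions read to the nearest mm from the axis ticks). For the g-code, the solid's height is divided into equal slices at the stated Δz and each level perimeter traced with G1 moves after a G0 lift.

; perimeter-only toolpath
G21 ; units = mm
G90 ; absolute positioning
G28 ; home
; layer 1
G0 Z4.00
G0 X16.71 Y9.00
G1 X12.86 Y15.68
G1 X5.14 Y15.68
G1 X1.29 Y9.00
G1 X5.14 Y2.32
G1 X12.86 Y2.32
G1 X16.71 Y9.00
; layer 2
G0 Z8.00
G0 X15.43 Y9.00
G1 X12.21 Y14.56
G1 X5.79 Y14.56
G1 X2.57 Y9.00
G1 X5.79 Y3.44
G1 X12.21 Y3.44
G1 X15.43 Y9.00
; layer 3
G0 Z12.00
G0 X14.14 Y9.00
G1 X11.57 Y13.45
G1 X6.43 Y13.45
G1 X3.86 Y9.00
G1 X6.43 Y4.55
G1 X11.57 Y4.55
G1 X14.14 Y9.00
; layer 4
G0 Z16.00
G0 X12.86 Y9.00
G1 X10.93 Y12.34
G1 X7.07 Y12.34
G1 X5.14 Y9.00
G1 X7.07 Y5.66
G1 X10.93 Y5.66
G1 X12.86 Y9.00
; layer 5
G0 Z20.00
G0 X11.57 Y9.00
G1 X10.29 Y11.23
G1 X7.71 Y11.23
G1 X6.43 Y9.00
G1 X7.71 Y6.77
G1 X10.29 Y6.77
G1 X11.57 Y9.00
; layer 6
G0 Z24.00
G0 X10.29 Y9.00
G1 X9.64 Y10.11
G1 X8.36 Y10.11
G1 X7.71 Y9.00
G1 X8.36 Y7.89
G1 X9.64 Y7.89
G1 X10.29 Y9.00
M2 ; end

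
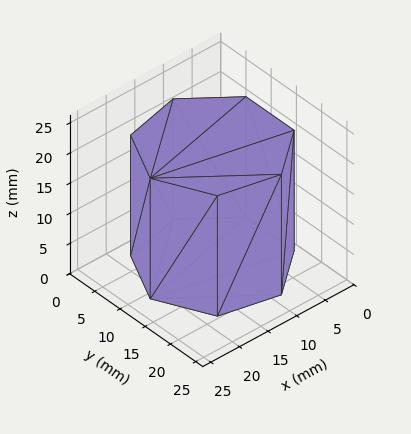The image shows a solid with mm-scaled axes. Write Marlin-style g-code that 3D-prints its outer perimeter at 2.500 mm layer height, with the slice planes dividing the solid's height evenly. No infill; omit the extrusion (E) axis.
Reading the render: the shape is a regular 7-sided prism (a cylinder approximated with 7 flat sides), circumscribed radius ≈ 11 mm, height ≈ 20 mm (dimensions read to the nearest mm from the axis ticks). For the g-code, the solid's height is divided into equal slices at the stated Δz and each level perimeter traced with G1 moves after a G0 lift.

; perimeter-only toolpath
G21 ; units = mm
G90 ; absolute positioning
G28 ; home
; layer 1
G0 Z2.500
G0 X22.000 Y11.000
G1 X17.858 Y19.600
G1 X8.552 Y21.724
G1 X1.089 Y15.773
G1 X1.089 Y6.227
G1 X8.552 Y0.276
G1 X17.858 Y2.400
G1 X22.000 Y11.000
; layer 2
G0 Z5.000
G0 X22.000 Y11.000
G1 X17.858 Y19.600
G1 X8.552 Y21.724
G1 X1.089 Y15.773
G1 X1.089 Y6.227
G1 X8.552 Y0.276
G1 X17.858 Y2.400
G1 X22.000 Y11.000
; layer 3
G0 Z7.500
G0 X22.000 Y11.000
G1 X17.858 Y19.600
G1 X8.552 Y21.724
G1 X1.089 Y15.773
G1 X1.089 Y6.227
G1 X8.552 Y0.276
G1 X17.858 Y2.400
G1 X22.000 Y11.000
; layer 4
G0 Z10.000
G0 X22.000 Y11.000
G1 X17.858 Y19.600
G1 X8.552 Y21.724
G1 X1.089 Y15.773
G1 X1.089 Y6.227
G1 X8.552 Y0.276
G1 X17.858 Y2.400
G1 X22.000 Y11.000
; layer 5
G0 Z12.500
G0 X22.000 Y11.000
G1 X17.858 Y19.600
G1 X8.552 Y21.724
G1 X1.089 Y15.773
G1 X1.089 Y6.227
G1 X8.552 Y0.276
G1 X17.858 Y2.400
G1 X22.000 Y11.000
; layer 6
G0 Z15.000
G0 X22.000 Y11.000
G1 X17.858 Y19.600
G1 X8.552 Y21.724
G1 X1.089 Y15.773
G1 X1.089 Y6.227
G1 X8.552 Y0.276
G1 X17.858 Y2.400
G1 X22.000 Y11.000
; layer 7
G0 Z17.500
G0 X22.000 Y11.000
G1 X17.858 Y19.600
G1 X8.552 Y21.724
G1 X1.089 Y15.773
G1 X1.089 Y6.227
G1 X8.552 Y0.276
G1 X17.858 Y2.400
G1 X22.000 Y11.000
; layer 8
G0 Z20.000
G0 X22.000 Y11.000
G1 X17.858 Y19.600
G1 X8.552 Y21.724
G1 X1.089 Y15.773
G1 X1.089 Y6.227
G1 X8.552 Y0.276
G1 X17.858 Y2.400
G1 X22.000 Y11.000
M2 ; end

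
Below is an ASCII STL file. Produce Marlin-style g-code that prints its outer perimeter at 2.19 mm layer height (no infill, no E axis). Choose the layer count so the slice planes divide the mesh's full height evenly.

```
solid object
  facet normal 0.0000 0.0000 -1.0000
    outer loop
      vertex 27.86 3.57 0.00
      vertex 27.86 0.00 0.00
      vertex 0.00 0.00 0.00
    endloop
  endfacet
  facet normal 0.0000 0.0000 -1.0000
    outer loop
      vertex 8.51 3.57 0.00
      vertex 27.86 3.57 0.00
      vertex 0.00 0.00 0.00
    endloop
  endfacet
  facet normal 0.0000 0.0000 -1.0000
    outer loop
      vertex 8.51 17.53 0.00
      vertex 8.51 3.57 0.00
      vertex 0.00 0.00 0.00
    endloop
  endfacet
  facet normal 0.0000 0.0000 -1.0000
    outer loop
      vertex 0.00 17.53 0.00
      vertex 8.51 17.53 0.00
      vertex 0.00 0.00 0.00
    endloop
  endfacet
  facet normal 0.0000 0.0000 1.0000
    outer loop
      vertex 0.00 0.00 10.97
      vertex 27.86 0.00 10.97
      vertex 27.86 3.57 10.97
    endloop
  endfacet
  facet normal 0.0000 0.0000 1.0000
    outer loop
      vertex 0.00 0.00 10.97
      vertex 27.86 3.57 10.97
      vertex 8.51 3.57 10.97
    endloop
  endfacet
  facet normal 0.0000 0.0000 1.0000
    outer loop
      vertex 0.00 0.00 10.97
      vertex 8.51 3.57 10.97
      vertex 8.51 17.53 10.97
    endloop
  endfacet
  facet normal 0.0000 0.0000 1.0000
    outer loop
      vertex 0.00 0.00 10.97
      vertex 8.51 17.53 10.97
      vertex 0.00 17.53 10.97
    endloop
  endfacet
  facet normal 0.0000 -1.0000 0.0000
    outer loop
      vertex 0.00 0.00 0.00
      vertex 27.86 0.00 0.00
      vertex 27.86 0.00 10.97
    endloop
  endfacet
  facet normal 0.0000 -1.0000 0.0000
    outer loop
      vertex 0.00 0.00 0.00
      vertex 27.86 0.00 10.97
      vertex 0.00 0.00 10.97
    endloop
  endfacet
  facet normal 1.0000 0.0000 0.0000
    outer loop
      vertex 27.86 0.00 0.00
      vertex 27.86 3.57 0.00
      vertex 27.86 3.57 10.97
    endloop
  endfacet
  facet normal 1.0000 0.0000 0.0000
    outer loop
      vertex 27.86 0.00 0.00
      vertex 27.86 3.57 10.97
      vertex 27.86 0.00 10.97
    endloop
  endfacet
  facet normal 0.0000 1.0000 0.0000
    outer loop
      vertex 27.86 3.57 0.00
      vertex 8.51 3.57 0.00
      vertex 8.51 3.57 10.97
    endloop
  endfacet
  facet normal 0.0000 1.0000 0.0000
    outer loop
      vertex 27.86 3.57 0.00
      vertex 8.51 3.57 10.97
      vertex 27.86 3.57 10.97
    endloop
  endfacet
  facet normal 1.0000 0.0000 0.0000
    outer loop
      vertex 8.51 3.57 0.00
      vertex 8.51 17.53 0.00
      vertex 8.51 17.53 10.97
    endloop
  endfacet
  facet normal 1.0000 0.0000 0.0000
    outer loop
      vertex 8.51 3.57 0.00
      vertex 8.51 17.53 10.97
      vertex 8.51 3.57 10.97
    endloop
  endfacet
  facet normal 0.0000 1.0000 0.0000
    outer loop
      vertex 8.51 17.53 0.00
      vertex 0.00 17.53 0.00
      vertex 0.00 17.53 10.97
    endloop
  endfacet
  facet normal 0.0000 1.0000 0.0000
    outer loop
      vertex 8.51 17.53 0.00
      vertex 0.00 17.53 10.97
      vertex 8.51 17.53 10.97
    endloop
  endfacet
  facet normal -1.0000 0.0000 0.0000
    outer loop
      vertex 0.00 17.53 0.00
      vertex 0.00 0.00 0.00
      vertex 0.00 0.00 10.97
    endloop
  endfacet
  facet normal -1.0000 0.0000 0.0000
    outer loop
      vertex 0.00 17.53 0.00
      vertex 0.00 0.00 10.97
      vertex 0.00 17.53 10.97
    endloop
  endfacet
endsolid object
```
; perimeter-only toolpath
G21 ; units = mm
G90 ; absolute positioning
G28 ; home
; layer 1
G0 Z2.19
G0 X0.00 Y0.00
G1 X27.86 Y0.00
G1 X27.86 Y3.57
G1 X8.51 Y3.57
G1 X8.51 Y17.53
G1 X0.00 Y17.53
G1 X0.00 Y0.00
; layer 2
G0 Z4.39
G0 X0.00 Y0.00
G1 X27.86 Y0.00
G1 X27.86 Y3.57
G1 X8.51 Y3.57
G1 X8.51 Y17.53
G1 X0.00 Y17.53
G1 X0.00 Y0.00
; layer 3
G0 Z6.58
G0 X0.00 Y0.00
G1 X27.86 Y0.00
G1 X27.86 Y3.57
G1 X8.51 Y3.57
G1 X8.51 Y17.53
G1 X0.00 Y17.53
G1 X0.00 Y0.00
; layer 4
G0 Z8.78
G0 X0.00 Y0.00
G1 X27.86 Y0.00
G1 X27.86 Y3.57
G1 X8.51 Y3.57
G1 X8.51 Y17.53
G1 X0.00 Y17.53
G1 X0.00 Y0.00
; layer 5
G0 Z10.97
G0 X0.00 Y0.00
G1 X27.86 Y0.00
G1 X27.86 Y3.57
G1 X8.51 Y3.57
G1 X8.51 Y17.53
G1 X0.00 Y17.53
G1 X0.00 Y0.00
M2 ; end

The solid is an L-shaped prism: outer 27.9 × 17.5 mm, arm thicknesses ≈ 3.57 mm (horizontal) and 8.51 mm (vertical), extruded 11 mm in z. Slicing at Δz = 2.19 mm — 5 equal slices spanning the solid's height, so layer i sits at z = i·h/5 — gives 5 non-empty perimeters. Each is a 6-segment closed polygon; G0 lifts to the layer z and rapids to the start vertex, then G1 traces the edges.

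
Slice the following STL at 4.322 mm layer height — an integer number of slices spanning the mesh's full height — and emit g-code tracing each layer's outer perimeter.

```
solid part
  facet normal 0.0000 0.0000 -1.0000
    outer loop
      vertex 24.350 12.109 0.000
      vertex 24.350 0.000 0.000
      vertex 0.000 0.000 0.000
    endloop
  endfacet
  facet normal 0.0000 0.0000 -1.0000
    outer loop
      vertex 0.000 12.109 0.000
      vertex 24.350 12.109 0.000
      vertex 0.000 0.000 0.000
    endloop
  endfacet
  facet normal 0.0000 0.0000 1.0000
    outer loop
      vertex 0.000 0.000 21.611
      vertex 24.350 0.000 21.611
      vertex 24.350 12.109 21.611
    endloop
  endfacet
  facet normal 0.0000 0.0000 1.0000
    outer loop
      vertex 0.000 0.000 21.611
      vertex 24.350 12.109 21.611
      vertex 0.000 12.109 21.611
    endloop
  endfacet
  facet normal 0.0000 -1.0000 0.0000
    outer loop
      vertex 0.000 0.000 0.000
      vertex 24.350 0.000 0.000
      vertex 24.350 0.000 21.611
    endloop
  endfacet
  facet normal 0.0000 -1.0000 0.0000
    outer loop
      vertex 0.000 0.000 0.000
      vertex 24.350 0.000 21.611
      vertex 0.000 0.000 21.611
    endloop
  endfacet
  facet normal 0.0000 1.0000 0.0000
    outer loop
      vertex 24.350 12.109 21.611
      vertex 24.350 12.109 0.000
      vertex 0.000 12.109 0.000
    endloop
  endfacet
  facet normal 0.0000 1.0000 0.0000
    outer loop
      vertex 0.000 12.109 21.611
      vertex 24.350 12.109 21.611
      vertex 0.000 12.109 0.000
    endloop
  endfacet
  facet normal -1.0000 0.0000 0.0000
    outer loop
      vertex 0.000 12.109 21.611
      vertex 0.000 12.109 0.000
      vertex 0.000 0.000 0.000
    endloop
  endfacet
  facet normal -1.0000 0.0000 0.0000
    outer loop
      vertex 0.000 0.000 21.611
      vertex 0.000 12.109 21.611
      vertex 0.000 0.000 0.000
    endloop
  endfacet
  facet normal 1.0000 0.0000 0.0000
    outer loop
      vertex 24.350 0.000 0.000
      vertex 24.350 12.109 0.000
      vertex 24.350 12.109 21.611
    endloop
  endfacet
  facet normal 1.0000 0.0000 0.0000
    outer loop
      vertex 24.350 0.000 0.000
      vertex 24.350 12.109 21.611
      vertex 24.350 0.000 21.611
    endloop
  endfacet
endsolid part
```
; perimeter-only toolpath
G21 ; units = mm
G90 ; absolute positioning
G28 ; home
; layer 1
G0 Z4.322
G0 X0.000 Y0.000
G1 X24.350 Y0.000
G1 X24.350 Y12.109
G1 X0.000 Y12.109
G1 X0.000 Y0.000
; layer 2
G0 Z8.644
G0 X0.000 Y0.000
G1 X24.350 Y0.000
G1 X24.350 Y12.109
G1 X0.000 Y12.109
G1 X0.000 Y0.000
; layer 3
G0 Z12.967
G0 X0.000 Y0.000
G1 X24.350 Y0.000
G1 X24.350 Y12.109
G1 X0.000 Y12.109
G1 X0.000 Y0.000
; layer 4
G0 Z17.289
G0 X0.000 Y0.000
G1 X24.350 Y0.000
G1 X24.350 Y12.109
G1 X0.000 Y12.109
G1 X0.000 Y0.000
; layer 5
G0 Z21.611
G0 X0.000 Y0.000
G1 X24.350 Y0.000
G1 X24.350 Y12.109
G1 X0.000 Y12.109
G1 X0.000 Y0.000
M2 ; end

The solid is a rectangular box, roughly 24.4 × 12.1 mm footprint and 21.6 mm tall. Slicing at Δz = 4.322 mm — 5 equal slices spanning the solid's height, so layer i sits at z = i·h/5 — gives 5 non-empty perimeters. Each is a 4-segment closed polygon; G0 lifts to the layer z and rapids to the start vertex, then G1 traces the edges.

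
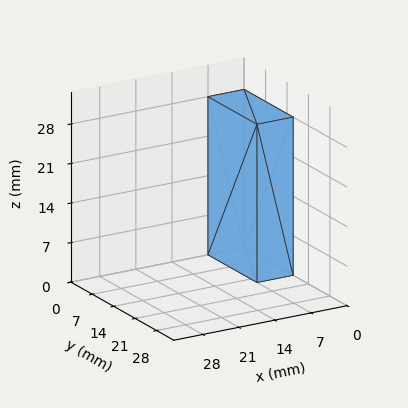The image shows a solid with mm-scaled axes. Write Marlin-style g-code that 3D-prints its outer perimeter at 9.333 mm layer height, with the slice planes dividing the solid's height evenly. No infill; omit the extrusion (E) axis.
Reading the render: the shape is a rectangular box, roughly 7 × 16 mm footprint and 28 mm tall (dimensions read to the nearest mm from the axis ticks). For the g-code, the solid's height is divided into equal slices at the stated Δz and each level perimeter traced with G1 moves after a G0 lift.

; perimeter-only toolpath
G21 ; units = mm
G90 ; absolute positioning
G28 ; home
; layer 1
G0 Z9.333
G0 X0.000 Y0.000
G1 X7.000 Y0.000
G1 X7.000 Y16.000
G1 X0.000 Y16.000
G1 X0.000 Y0.000
; layer 2
G0 Z18.667
G0 X0.000 Y0.000
G1 X7.000 Y0.000
G1 X7.000 Y16.000
G1 X0.000 Y16.000
G1 X0.000 Y0.000
; layer 3
G0 Z28.000
G0 X0.000 Y0.000
G1 X7.000 Y0.000
G1 X7.000 Y16.000
G1 X0.000 Y16.000
G1 X0.000 Y0.000
M2 ; end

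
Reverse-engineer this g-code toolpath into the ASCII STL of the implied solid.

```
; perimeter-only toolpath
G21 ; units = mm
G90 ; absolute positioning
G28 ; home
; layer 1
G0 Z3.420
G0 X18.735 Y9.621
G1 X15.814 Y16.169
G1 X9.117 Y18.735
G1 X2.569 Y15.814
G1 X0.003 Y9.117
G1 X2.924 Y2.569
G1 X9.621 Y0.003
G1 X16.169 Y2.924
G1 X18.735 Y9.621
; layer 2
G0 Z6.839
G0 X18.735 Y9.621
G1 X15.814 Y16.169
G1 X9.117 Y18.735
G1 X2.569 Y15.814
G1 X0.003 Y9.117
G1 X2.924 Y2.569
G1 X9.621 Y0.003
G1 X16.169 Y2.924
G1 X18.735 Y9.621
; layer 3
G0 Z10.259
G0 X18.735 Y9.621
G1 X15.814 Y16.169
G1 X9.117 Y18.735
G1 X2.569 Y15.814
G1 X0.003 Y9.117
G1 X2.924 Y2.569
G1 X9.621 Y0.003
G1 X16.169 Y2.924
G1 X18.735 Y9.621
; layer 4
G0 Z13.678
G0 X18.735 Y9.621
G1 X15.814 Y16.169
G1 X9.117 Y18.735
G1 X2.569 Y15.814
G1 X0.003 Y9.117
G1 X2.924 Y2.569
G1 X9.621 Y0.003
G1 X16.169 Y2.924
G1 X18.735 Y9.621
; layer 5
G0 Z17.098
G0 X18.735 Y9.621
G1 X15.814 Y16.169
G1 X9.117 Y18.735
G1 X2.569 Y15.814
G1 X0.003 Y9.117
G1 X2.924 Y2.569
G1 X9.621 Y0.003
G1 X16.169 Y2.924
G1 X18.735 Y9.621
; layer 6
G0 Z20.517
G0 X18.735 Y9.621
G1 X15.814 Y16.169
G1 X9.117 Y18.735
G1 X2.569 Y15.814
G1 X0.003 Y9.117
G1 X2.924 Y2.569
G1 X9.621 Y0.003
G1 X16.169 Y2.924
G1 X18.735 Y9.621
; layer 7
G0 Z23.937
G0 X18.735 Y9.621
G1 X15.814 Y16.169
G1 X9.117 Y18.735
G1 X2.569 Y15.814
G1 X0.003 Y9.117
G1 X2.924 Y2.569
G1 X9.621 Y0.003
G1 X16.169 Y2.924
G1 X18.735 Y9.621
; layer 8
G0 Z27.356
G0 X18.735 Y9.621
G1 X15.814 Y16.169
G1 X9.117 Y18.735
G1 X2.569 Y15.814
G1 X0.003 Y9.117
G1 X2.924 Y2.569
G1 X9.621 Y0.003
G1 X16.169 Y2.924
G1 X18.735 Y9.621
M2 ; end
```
solid part
  facet normal 0.0000 0.0000 -1.0000
    outer loop
      vertex 9.117 18.735 0.000
      vertex 15.814 16.169 0.000
      vertex 18.735 9.621 0.000
    endloop
  endfacet
  facet normal 0.0000 0.0000 -1.0000
    outer loop
      vertex 2.569 15.814 0.000
      vertex 9.117 18.735 0.000
      vertex 18.735 9.621 0.000
    endloop
  endfacet
  facet normal 0.0000 0.0000 -1.0000
    outer loop
      vertex 0.003 9.117 0.000
      vertex 2.569 15.814 0.000
      vertex 18.735 9.621 0.000
    endloop
  endfacet
  facet normal 0.0000 0.0000 -1.0000
    outer loop
      vertex 2.924 2.569 0.000
      vertex 0.003 9.117 0.000
      vertex 18.735 9.621 0.000
    endloop
  endfacet
  facet normal 0.0000 0.0000 -1.0000
    outer loop
      vertex 9.621 0.003 0.000
      vertex 2.924 2.569 0.000
      vertex 18.735 9.621 0.000
    endloop
  endfacet
  facet normal 0.0000 0.0000 -1.0000
    outer loop
      vertex 16.169 2.924 0.000
      vertex 9.621 0.003 0.000
      vertex 18.735 9.621 0.000
    endloop
  endfacet
  facet normal 0.0000 0.0000 1.0000
    outer loop
      vertex 18.735 9.621 27.356
      vertex 15.814 16.169 27.356
      vertex 9.117 18.735 27.356
    endloop
  endfacet
  facet normal 0.0000 0.0000 1.0000
    outer loop
      vertex 18.735 9.621 27.356
      vertex 9.117 18.735 27.356
      vertex 2.569 15.814 27.356
    endloop
  endfacet
  facet normal 0.0000 0.0000 1.0000
    outer loop
      vertex 18.735 9.621 27.356
      vertex 2.569 15.814 27.356
      vertex 0.003 9.117 27.356
    endloop
  endfacet
  facet normal 0.0000 0.0000 1.0000
    outer loop
      vertex 18.735 9.621 27.356
      vertex 0.003 9.117 27.356
      vertex 2.924 2.569 27.356
    endloop
  endfacet
  facet normal 0.0000 0.0000 1.0000
    outer loop
      vertex 18.735 9.621 27.356
      vertex 2.924 2.569 27.356
      vertex 9.621 0.003 27.356
    endloop
  endfacet
  facet normal 0.0000 0.0000 1.0000
    outer loop
      vertex 18.735 9.621 27.356
      vertex 9.621 0.003 27.356
      vertex 16.169 2.924 27.356
    endloop
  endfacet
  facet normal 0.9133 0.4074 0.0000
    outer loop
      vertex 18.735 9.621 0.000
      vertex 15.814 16.169 0.000
      vertex 15.814 16.169 27.356
    endloop
  endfacet
  facet normal 0.9133 0.4074 0.0000
    outer loop
      vertex 18.735 9.621 0.000
      vertex 15.814 16.169 27.356
      vertex 18.735 9.621 27.356
    endloop
  endfacet
  facet normal 0.3578 0.9338 0.0000
    outer loop
      vertex 15.814 16.169 0.000
      vertex 9.117 18.735 0.000
      vertex 9.117 18.735 27.356
    endloop
  endfacet
  facet normal 0.3578 0.9338 0.0000
    outer loop
      vertex 15.814 16.169 0.000
      vertex 9.117 18.735 27.356
      vertex 15.814 16.169 27.356
    endloop
  endfacet
  facet normal -0.4074 0.9133 0.0000
    outer loop
      vertex 9.117 18.735 0.000
      vertex 2.569 15.814 0.000
      vertex 2.569 15.814 27.356
    endloop
  endfacet
  facet normal -0.4074 0.9133 0.0000
    outer loop
      vertex 9.117 18.735 0.000
      vertex 2.569 15.814 27.356
      vertex 9.117 18.735 27.356
    endloop
  endfacet
  facet normal -0.9338 0.3578 0.0000
    outer loop
      vertex 2.569 15.814 0.000
      vertex 0.003 9.117 0.000
      vertex 0.003 9.117 27.356
    endloop
  endfacet
  facet normal -0.9338 0.3578 0.0000
    outer loop
      vertex 2.569 15.814 0.000
      vertex 0.003 9.117 27.356
      vertex 2.569 15.814 27.356
    endloop
  endfacet
  facet normal -0.9133 -0.4074 0.0000
    outer loop
      vertex 0.003 9.117 0.000
      vertex 2.924 2.569 0.000
      vertex 2.924 2.569 27.356
    endloop
  endfacet
  facet normal -0.9133 -0.4074 0.0000
    outer loop
      vertex 0.003 9.117 0.000
      vertex 2.924 2.569 27.356
      vertex 0.003 9.117 27.356
    endloop
  endfacet
  facet normal -0.3578 -0.9338 0.0000
    outer loop
      vertex 2.924 2.569 0.000
      vertex 9.621 0.003 0.000
      vertex 9.621 0.003 27.356
    endloop
  endfacet
  facet normal -0.3578 -0.9338 0.0000
    outer loop
      vertex 2.924 2.569 0.000
      vertex 9.621 0.003 27.356
      vertex 2.924 2.569 27.356
    endloop
  endfacet
  facet normal 0.4074 -0.9133 0.0000
    outer loop
      vertex 9.621 0.003 0.000
      vertex 16.169 2.924 0.000
      vertex 16.169 2.924 27.356
    endloop
  endfacet
  facet normal 0.4074 -0.9133 0.0000
    outer loop
      vertex 9.621 0.003 0.000
      vertex 16.169 2.924 27.356
      vertex 9.621 0.003 27.356
    endloop
  endfacet
  facet normal 0.9338 -0.3578 0.0000
    outer loop
      vertex 16.169 2.924 0.000
      vertex 18.735 9.621 0.000
      vertex 18.735 9.621 27.356
    endloop
  endfacet
  facet normal 0.9338 -0.3578 0.0000
    outer loop
      vertex 16.169 2.924 0.000
      vertex 18.735 9.621 27.356
      vertex 16.169 2.924 27.356
    endloop
  endfacet
endsolid part

The G0 Z moves step by Δz≈3.420 mm. Every layer's G1 loop is the same polygon, so the solid is a straight extrusion of it from z=0 to z≈27.4. Closing with flat bottom and top caps and triangulating gives 28 facets — a regular 8-sided prism (a cylinder approximated with 8 flat sides), circumscribed radius ≈ 9.37 mm, height ≈ 27.4 mm.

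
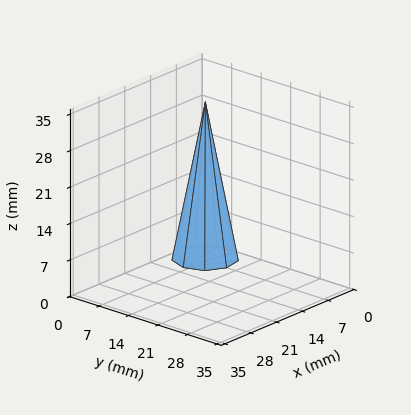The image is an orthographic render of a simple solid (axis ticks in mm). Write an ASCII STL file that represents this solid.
Reading the render: the shape is a regular 9-sided pyramid, base circumscribed radius ≈ 6 mm, apex at z ≈ 30 mm (dimensions read to the nearest mm from the axis ticks). For the STL, each face is triangulated and given an outward normal.

solid part
  facet normal 0.0000 0.0000 -1.0000
    outer loop
      vertex 7.0 11.9 0.0
      vertex 10.6 9.9 0.0
      vertex 12.0 6.0 0.0
    endloop
  endfacet
  facet normal 0.0000 0.0000 -1.0000
    outer loop
      vertex 3.0 11.2 0.0
      vertex 7.0 11.9 0.0
      vertex 12.0 6.0 0.0
    endloop
  endfacet
  facet normal 0.0000 0.0000 -1.0000
    outer loop
      vertex 0.4 8.1 0.0
      vertex 3.0 11.2 0.0
      vertex 12.0 6.0 0.0
    endloop
  endfacet
  facet normal 0.0000 0.0000 -1.0000
    outer loop
      vertex 0.4 3.9 0.0
      vertex 0.4 8.1 0.0
      vertex 12.0 6.0 0.0
    endloop
  endfacet
  facet normal 0.0000 0.0000 -1.0000
    outer loop
      vertex 3.0 0.8 0.0
      vertex 0.4 3.9 0.0
      vertex 12.0 6.0 0.0
    endloop
  endfacet
  facet normal 0.0000 0.0000 -1.0000
    outer loop
      vertex 7.0 0.1 0.0
      vertex 3.0 0.8 0.0
      vertex 12.0 6.0 0.0
    endloop
  endfacet
  facet normal 0.0000 0.0000 -1.0000
    outer loop
      vertex 10.6 2.1 0.0
      vertex 7.0 0.1 0.0
      vertex 12.0 6.0 0.0
    endloop
  endfacet
  facet normal 0.9250 0.3320 0.1850
    outer loop
      vertex 12.0 6.0 0.0
      vertex 10.6 9.9 0.0
      vertex 6.0 6.0 30.0
    endloop
  endfacet
  facet normal 0.4773 0.8591 0.1849
    outer loop
      vertex 10.6 9.9 0.0
      vertex 7.0 11.9 0.0
      vertex 6.0 6.0 30.0
    endloop
  endfacet
  facet normal -0.1694 0.9681 0.1847
    outer loop
      vertex 7.0 11.9 0.0
      vertex 3.0 11.2 0.0
      vertex 6.0 6.0 30.0
    endloop
  endfacet
  facet normal -0.7530 0.6315 0.1848
    outer loop
      vertex 3.0 11.2 0.0
      vertex 0.4 8.1 0.0
      vertex 6.0 6.0 30.0
    endloop
  endfacet
  facet normal -0.9830 0.0000 0.1835
    outer loop
      vertex 0.4 8.1 0.0
      vertex 0.4 3.9 0.0
      vertex 6.0 6.0 30.0
    endloop
  endfacet
  facet normal -0.7530 -0.6315 0.1848
    outer loop
      vertex 0.4 3.9 0.0
      vertex 3.0 0.8 0.0
      vertex 6.0 6.0 30.0
    endloop
  endfacet
  facet normal -0.1694 -0.9681 0.1847
    outer loop
      vertex 3.0 0.8 0.0
      vertex 7.0 0.1 0.0
      vertex 6.0 6.0 30.0
    endloop
  endfacet
  facet normal 0.4773 -0.8591 0.1849
    outer loop
      vertex 7.0 0.1 0.0
      vertex 10.6 2.1 0.0
      vertex 6.0 6.0 30.0
    endloop
  endfacet
  facet normal 0.9250 -0.3320 0.1850
    outer loop
      vertex 10.6 2.1 0.0
      vertex 12.0 6.0 0.0
      vertex 6.0 6.0 30.0
    endloop
  endfacet
endsolid part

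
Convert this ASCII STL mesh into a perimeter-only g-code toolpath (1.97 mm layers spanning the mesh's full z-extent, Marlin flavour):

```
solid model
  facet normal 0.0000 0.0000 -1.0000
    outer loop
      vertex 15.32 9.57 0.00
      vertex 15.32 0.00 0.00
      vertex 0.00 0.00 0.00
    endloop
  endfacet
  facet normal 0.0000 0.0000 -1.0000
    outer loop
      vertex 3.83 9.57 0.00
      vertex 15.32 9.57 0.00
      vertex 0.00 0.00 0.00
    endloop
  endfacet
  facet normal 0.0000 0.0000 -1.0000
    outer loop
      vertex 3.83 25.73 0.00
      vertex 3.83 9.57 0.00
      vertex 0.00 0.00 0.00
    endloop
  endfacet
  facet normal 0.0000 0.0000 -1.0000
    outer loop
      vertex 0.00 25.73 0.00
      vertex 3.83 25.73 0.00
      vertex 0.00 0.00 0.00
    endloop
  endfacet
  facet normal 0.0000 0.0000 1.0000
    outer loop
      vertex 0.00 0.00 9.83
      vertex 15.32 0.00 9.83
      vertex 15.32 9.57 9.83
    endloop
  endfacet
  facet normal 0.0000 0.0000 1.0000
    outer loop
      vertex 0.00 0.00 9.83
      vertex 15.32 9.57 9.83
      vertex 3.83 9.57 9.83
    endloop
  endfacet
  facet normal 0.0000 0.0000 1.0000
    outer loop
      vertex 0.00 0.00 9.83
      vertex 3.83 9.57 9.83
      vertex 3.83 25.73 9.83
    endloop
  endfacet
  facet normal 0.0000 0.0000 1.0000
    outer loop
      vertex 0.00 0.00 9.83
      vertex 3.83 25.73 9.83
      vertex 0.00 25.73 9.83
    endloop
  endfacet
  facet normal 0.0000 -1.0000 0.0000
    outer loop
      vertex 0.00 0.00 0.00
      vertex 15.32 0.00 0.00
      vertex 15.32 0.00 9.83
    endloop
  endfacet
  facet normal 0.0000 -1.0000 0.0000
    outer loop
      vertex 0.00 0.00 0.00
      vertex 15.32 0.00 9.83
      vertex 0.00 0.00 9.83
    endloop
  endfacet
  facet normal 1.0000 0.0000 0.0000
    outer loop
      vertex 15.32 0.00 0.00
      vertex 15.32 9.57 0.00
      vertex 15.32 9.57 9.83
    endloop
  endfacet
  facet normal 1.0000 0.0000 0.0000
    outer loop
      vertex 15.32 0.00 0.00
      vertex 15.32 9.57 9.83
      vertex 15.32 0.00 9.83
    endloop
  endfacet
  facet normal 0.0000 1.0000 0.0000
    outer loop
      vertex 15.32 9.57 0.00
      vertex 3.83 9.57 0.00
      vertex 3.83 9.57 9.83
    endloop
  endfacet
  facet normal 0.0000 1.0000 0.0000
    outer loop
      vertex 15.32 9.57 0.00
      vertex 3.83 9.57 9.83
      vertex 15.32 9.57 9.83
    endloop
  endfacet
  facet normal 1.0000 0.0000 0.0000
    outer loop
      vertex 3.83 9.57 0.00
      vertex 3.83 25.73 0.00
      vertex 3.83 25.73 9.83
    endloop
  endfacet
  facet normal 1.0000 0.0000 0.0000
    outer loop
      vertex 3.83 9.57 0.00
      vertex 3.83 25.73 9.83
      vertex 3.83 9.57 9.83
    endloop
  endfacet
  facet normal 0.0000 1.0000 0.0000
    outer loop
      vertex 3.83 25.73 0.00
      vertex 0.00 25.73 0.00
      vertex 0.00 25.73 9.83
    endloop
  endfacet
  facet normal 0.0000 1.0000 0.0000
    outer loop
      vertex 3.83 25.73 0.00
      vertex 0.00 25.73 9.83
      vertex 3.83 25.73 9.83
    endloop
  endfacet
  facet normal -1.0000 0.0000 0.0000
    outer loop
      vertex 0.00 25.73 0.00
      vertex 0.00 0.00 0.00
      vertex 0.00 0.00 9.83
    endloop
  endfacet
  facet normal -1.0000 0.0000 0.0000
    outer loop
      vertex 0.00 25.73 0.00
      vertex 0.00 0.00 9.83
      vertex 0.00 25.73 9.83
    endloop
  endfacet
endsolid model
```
; perimeter-only toolpath
G21 ; units = mm
G90 ; absolute positioning
G28 ; home
; layer 1
G0 Z1.97
G0 X0.00 Y0.00
G1 X15.32 Y0.00
G1 X15.32 Y9.57
G1 X3.83 Y9.57
G1 X3.83 Y25.73
G1 X0.00 Y25.73
G1 X0.00 Y0.00
; layer 2
G0 Z3.93
G0 X0.00 Y0.00
G1 X15.32 Y0.00
G1 X15.32 Y9.57
G1 X3.83 Y9.57
G1 X3.83 Y25.73
G1 X0.00 Y25.73
G1 X0.00 Y0.00
; layer 3
G0 Z5.90
G0 X0.00 Y0.00
G1 X15.32 Y0.00
G1 X15.32 Y9.57
G1 X3.83 Y9.57
G1 X3.83 Y25.73
G1 X0.00 Y25.73
G1 X0.00 Y0.00
; layer 4
G0 Z7.86
G0 X0.00 Y0.00
G1 X15.32 Y0.00
G1 X15.32 Y9.57
G1 X3.83 Y9.57
G1 X3.83 Y25.73
G1 X0.00 Y25.73
G1 X0.00 Y0.00
; layer 5
G0 Z9.83
G0 X0.00 Y0.00
G1 X15.32 Y0.00
G1 X15.32 Y9.57
G1 X3.83 Y9.57
G1 X3.83 Y25.73
G1 X0.00 Y25.73
G1 X0.00 Y0.00
M2 ; end

The solid is an L-shaped prism: outer 15.3 × 25.7 mm, arm thicknesses ≈ 9.57 mm (horizontal) and 3.83 mm (vertical), extruded 9.83 mm in z. Slicing at Δz = 1.97 mm — 5 equal slices spanning the solid's height, so layer i sits at z = i·h/5 — gives 5 non-empty perimeters. Each is a 6-segment closed polygon; G0 lifts to the layer z and rapids to the start vertex, then G1 traces the edges.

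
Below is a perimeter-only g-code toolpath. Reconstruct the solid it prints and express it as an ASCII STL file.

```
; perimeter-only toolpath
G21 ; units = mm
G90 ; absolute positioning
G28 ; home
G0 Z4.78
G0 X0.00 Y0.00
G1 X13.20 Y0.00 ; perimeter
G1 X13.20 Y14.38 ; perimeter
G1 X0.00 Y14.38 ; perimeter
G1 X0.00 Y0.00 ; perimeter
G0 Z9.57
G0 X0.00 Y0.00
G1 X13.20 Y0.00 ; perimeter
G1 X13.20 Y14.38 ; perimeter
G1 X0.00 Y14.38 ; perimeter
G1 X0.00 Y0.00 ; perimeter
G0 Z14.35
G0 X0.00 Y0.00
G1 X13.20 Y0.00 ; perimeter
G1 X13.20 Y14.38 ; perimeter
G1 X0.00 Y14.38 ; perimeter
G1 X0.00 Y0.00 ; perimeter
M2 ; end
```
solid part
  facet normal 0.0000 0.0000 -1.0000
    outer loop
      vertex 13.20 14.38 0.00
      vertex 13.20 0.00 0.00
      vertex 0.00 0.00 0.00
    endloop
  endfacet
  facet normal 0.0000 0.0000 -1.0000
    outer loop
      vertex 0.00 14.38 0.00
      vertex 13.20 14.38 0.00
      vertex 0.00 0.00 0.00
    endloop
  endfacet
  facet normal 0.0000 0.0000 1.0000
    outer loop
      vertex 0.00 0.00 14.35
      vertex 13.20 0.00 14.35
      vertex 13.20 14.38 14.35
    endloop
  endfacet
  facet normal 0.0000 0.0000 1.0000
    outer loop
      vertex 0.00 0.00 14.35
      vertex 13.20 14.38 14.35
      vertex 0.00 14.38 14.35
    endloop
  endfacet
  facet normal 0.0000 -1.0000 0.0000
    outer loop
      vertex 0.00 0.00 0.00
      vertex 13.20 0.00 0.00
      vertex 13.20 0.00 14.35
    endloop
  endfacet
  facet normal 0.0000 -1.0000 0.0000
    outer loop
      vertex 0.00 0.00 0.00
      vertex 13.20 0.00 14.35
      vertex 0.00 0.00 14.35
    endloop
  endfacet
  facet normal 0.0000 1.0000 0.0000
    outer loop
      vertex 13.20 14.38 14.35
      vertex 13.20 14.38 0.00
      vertex 0.00 14.38 0.00
    endloop
  endfacet
  facet normal 0.0000 1.0000 0.0000
    outer loop
      vertex 0.00 14.38 14.35
      vertex 13.20 14.38 14.35
      vertex 0.00 14.38 0.00
    endloop
  endfacet
  facet normal -1.0000 0.0000 0.0000
    outer loop
      vertex 0.00 14.38 14.35
      vertex 0.00 14.38 0.00
      vertex 0.00 0.00 0.00
    endloop
  endfacet
  facet normal -1.0000 0.0000 0.0000
    outer loop
      vertex 0.00 0.00 14.35
      vertex 0.00 14.38 14.35
      vertex 0.00 0.00 0.00
    endloop
  endfacet
  facet normal 1.0000 0.0000 0.0000
    outer loop
      vertex 13.20 0.00 0.00
      vertex 13.20 14.38 0.00
      vertex 13.20 14.38 14.35
    endloop
  endfacet
  facet normal 1.0000 0.0000 0.0000
    outer loop
      vertex 13.20 0.00 0.00
      vertex 13.20 14.38 14.35
      vertex 13.20 0.00 14.35
    endloop
  endfacet
endsolid part

The G0 Z moves step by Δz≈4.78 mm. Every layer's G1 loop is the same polygon, so the solid is a straight extrusion of it from z=0 to z≈14.3. Closing with flat bottom and top caps and triangulating gives 12 facets — a rectangular box, roughly 13.2 × 14.4 mm footprint and 14.3 mm tall.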